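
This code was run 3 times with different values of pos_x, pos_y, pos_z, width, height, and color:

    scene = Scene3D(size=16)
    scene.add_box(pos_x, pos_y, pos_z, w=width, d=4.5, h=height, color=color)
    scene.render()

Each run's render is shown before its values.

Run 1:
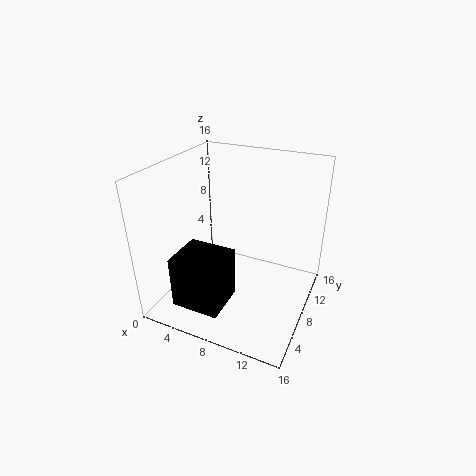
pos_x = 4; pos_y = 0.5; pos_z = 3; width = 5; height = 5.5; color = 'black'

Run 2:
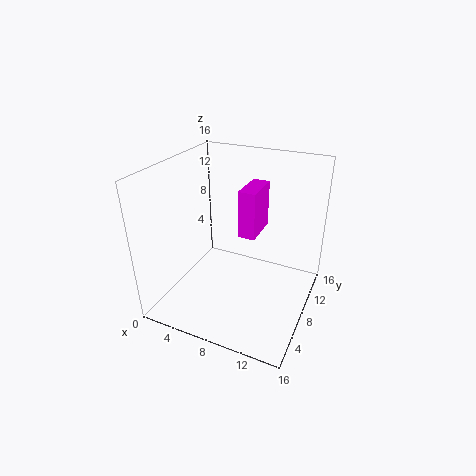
pos_x = 7.5; pos_y = 9; pos_z = 7.5; width = 2; height = 5.5; color = 'magenta'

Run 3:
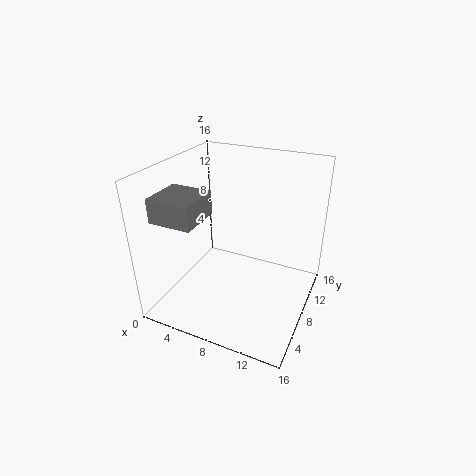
pos_x = 1.5; pos_y = 1.5; pos_z = 11.5; width = 4.5; height = 2.5; color = 'gray'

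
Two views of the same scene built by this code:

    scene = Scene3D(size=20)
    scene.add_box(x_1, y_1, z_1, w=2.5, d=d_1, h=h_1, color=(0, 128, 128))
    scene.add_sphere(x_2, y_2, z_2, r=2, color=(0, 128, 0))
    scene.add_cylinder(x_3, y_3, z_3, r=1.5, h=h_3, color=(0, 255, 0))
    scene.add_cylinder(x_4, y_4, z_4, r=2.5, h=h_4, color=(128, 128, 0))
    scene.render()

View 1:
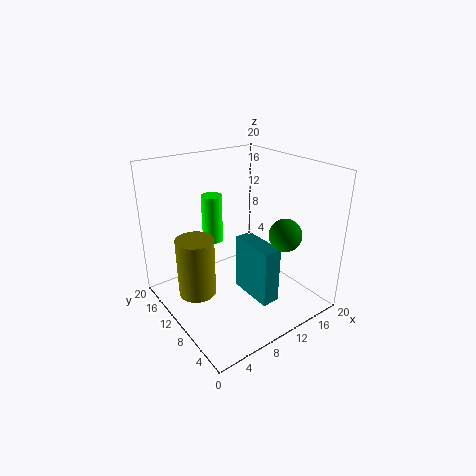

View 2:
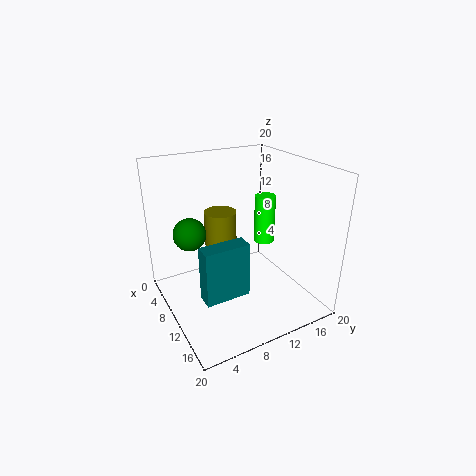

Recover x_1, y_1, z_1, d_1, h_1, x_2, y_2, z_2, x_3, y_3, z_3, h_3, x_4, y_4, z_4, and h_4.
x_1 = 10, y_1 = 4, z_1 = 2, d_1 = 6.5, h_1 = 8, x_2 = 11.5, y_2 = 2.5, z_2 = 13, x_3 = 9, y_3 = 15, z_3 = 8, h_3 = 7, x_4 = 3.5, y_4 = 10.5, z_4 = 3.5, h_4 = 8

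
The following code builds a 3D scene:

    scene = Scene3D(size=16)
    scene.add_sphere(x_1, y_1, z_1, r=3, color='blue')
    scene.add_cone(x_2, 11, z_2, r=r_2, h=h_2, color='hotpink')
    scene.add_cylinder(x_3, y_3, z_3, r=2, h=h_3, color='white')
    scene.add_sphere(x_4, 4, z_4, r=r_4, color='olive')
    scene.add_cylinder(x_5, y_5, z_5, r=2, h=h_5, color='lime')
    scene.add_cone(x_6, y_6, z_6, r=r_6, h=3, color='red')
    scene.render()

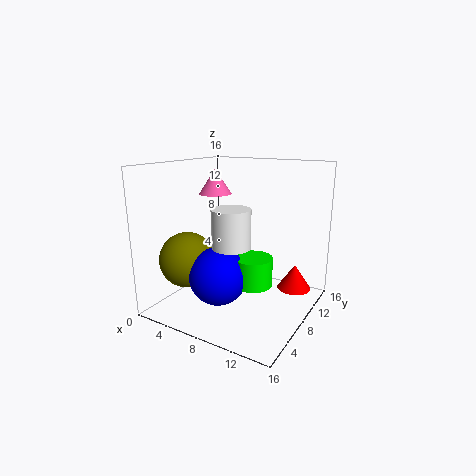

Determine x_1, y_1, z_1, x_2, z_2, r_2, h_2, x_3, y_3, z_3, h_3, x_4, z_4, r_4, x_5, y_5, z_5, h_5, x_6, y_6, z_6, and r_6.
x_1 = 8; y_1 = 4; z_1 = 5; x_2 = 3; z_2 = 12; r_2 = 2; h_2 = 3; x_3 = 9; y_3 = 5; z_3 = 8; h_3 = 4; x_4 = 4; z_4 = 6; r_4 = 3; x_5 = 11; y_5 = 6; z_5 = 4; h_5 = 3; x_6 = 13; y_6 = 13; z_6 = 1; r_6 = 2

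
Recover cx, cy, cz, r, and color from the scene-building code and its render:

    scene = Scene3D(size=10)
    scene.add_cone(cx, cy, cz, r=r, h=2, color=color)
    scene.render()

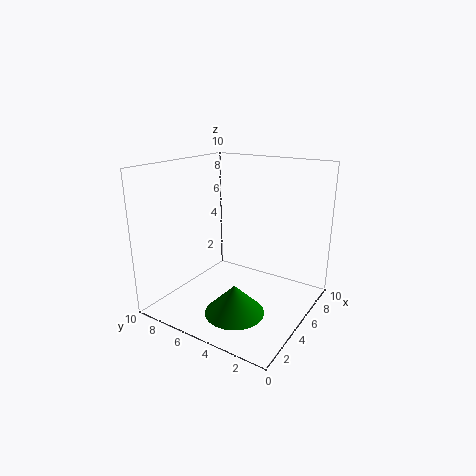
cx = 3
cy = 4
cz = 0.5
r = 2
color = 'green'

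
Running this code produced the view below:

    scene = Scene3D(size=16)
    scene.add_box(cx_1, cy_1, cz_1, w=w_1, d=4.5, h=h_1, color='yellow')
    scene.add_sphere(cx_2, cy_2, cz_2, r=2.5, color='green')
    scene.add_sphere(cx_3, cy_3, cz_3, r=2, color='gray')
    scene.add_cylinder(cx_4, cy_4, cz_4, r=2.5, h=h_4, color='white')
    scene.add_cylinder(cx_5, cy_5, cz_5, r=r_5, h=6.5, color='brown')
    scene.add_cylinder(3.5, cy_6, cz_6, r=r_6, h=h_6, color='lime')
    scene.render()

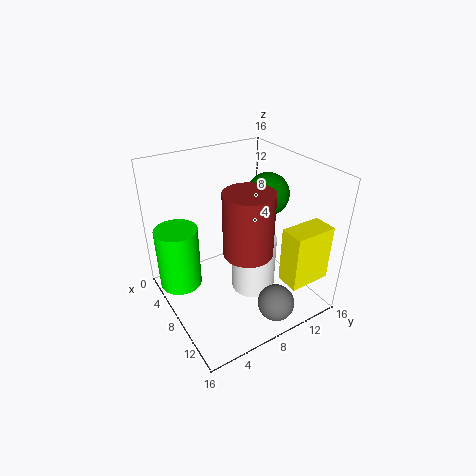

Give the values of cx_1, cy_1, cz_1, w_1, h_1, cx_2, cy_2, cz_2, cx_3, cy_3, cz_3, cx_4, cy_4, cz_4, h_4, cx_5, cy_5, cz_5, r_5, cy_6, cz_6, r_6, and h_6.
cx_1 = 13
cy_1 = 10
cz_1 = 5
w_1 = 2.5
h_1 = 6
cx_2 = 6.5
cy_2 = 13
cz_2 = 11.5
cx_3 = 13.5
cy_3 = 9.5
cz_3 = 2
cx_4 = 9
cy_4 = 9.5
cz_4 = 1.5
h_4 = 6.5
cx_5 = 11.5
cy_5 = 7
cz_5 = 8.5
r_5 = 2.5
cy_6 = 2.5
cz_6 = 1
r_6 = 2.5
h_6 = 7.5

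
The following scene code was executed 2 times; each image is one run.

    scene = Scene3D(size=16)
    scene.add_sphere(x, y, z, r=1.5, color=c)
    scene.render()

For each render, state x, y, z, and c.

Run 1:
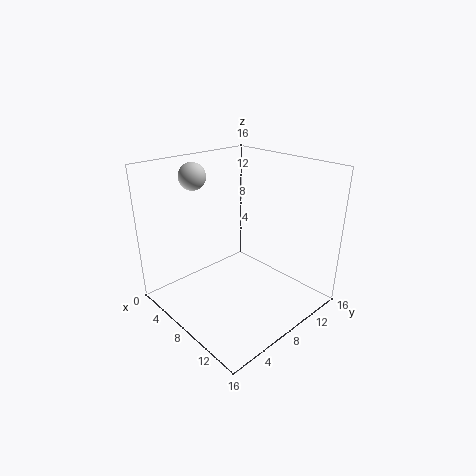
x = 3.5
y = 5.5
z = 14.5
c = 'lightgray'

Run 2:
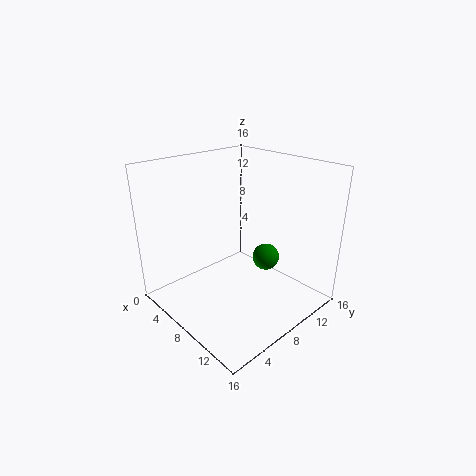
x = 10
y = 10.5
z = 5.5
c = 'green'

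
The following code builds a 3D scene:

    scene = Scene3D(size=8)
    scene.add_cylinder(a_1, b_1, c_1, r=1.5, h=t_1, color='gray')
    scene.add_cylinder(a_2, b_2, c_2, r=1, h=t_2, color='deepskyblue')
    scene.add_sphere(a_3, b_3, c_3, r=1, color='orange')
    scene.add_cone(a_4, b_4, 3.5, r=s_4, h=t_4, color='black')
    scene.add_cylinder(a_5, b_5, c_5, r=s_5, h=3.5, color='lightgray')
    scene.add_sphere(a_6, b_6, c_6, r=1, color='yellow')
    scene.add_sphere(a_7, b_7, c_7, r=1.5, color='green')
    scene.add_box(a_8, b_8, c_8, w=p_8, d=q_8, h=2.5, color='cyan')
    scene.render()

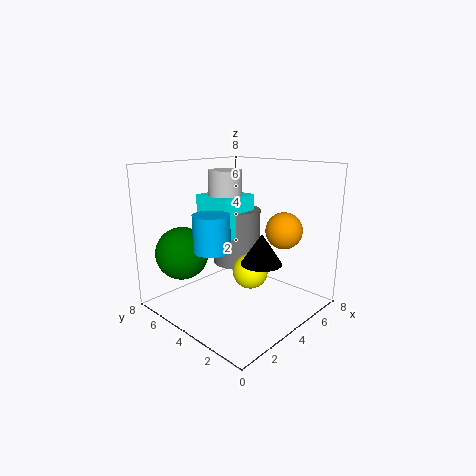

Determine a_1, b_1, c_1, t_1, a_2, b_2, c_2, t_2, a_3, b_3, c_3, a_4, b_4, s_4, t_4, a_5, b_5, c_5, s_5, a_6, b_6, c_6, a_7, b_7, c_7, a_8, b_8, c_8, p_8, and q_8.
a_1 = 6
b_1 = 6
c_1 = 1.5
t_1 = 3.5
a_2 = 2.5
b_2 = 4.5
c_2 = 3.5
t_2 = 2
a_3 = 5.5
b_3 = 2
c_3 = 4.5
a_4 = 3
b_4 = 1.5
s_4 = 1
t_4 = 1.5
a_5 = 5
b_5 = 6
c_5 = 4
s_5 = 1
a_6 = 4.5
b_6 = 3.5
c_6 = 2
a_7 = 2
b_7 = 6.5
c_7 = 3
a_8 = 4
b_8 = 5
c_8 = 3.5
p_8 = 2.5
q_8 = 2.5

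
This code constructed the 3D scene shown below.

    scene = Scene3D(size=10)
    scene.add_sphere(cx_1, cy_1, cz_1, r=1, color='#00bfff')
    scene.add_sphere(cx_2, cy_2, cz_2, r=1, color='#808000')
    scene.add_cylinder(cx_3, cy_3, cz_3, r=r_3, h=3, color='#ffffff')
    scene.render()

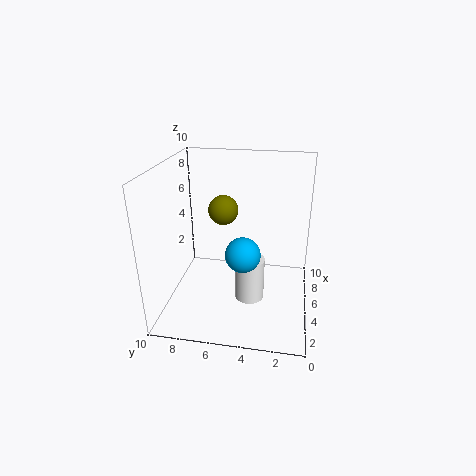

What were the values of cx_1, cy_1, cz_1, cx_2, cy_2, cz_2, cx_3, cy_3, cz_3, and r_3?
cx_1 = 1
cy_1 = 4
cz_1 = 6
cx_2 = 5
cy_2 = 6
cz_2 = 7
cx_3 = 4
cy_3 = 4
cz_3 = 1
r_3 = 1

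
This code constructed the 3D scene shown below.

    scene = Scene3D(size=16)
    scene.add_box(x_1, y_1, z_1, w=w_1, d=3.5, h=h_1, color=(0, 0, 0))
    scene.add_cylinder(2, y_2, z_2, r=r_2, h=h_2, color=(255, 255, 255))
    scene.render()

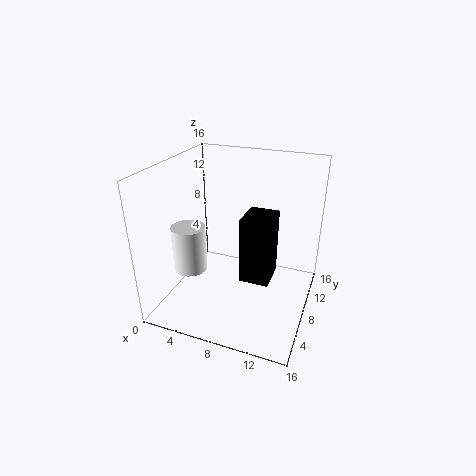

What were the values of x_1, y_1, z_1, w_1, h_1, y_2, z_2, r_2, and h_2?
x_1 = 9.5
y_1 = 4.5
z_1 = 5
w_1 = 3
h_1 = 7
y_2 = 7.5
z_2 = 3
r_2 = 2
h_2 = 5.5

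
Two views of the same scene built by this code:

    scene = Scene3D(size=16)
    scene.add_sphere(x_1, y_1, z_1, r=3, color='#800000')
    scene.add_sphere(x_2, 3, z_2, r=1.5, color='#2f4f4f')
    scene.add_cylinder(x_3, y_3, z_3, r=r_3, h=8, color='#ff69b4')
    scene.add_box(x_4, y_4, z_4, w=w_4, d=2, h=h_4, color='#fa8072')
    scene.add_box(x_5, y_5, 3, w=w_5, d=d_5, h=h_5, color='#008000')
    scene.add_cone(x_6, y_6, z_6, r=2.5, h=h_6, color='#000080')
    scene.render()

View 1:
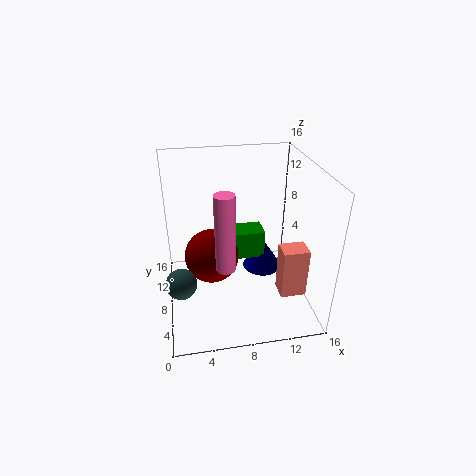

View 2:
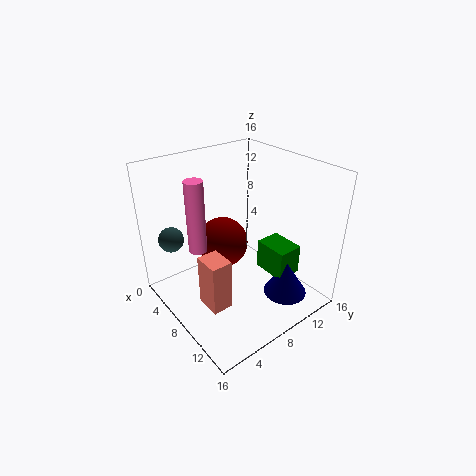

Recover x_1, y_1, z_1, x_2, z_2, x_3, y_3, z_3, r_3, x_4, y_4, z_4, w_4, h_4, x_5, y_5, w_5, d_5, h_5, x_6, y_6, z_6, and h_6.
x_1 = 5, y_1 = 8, z_1 = 6, x_2 = 1.5, z_2 = 6.5, x_3 = 6, y_3 = 4, z_3 = 7, r_3 = 1, x_4 = 11, y_4 = 1, z_4 = 5, w_4 = 2.5, h_4 = 5, x_5 = 8, y_5 = 11, w_5 = 4, d_5 = 3, h_5 = 3.5, x_6 = 12, y_6 = 12, z_6 = 1, h_6 = 4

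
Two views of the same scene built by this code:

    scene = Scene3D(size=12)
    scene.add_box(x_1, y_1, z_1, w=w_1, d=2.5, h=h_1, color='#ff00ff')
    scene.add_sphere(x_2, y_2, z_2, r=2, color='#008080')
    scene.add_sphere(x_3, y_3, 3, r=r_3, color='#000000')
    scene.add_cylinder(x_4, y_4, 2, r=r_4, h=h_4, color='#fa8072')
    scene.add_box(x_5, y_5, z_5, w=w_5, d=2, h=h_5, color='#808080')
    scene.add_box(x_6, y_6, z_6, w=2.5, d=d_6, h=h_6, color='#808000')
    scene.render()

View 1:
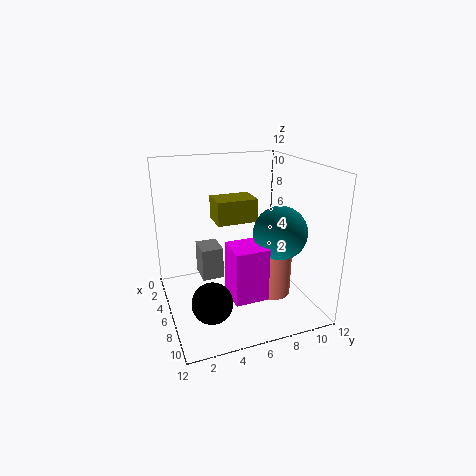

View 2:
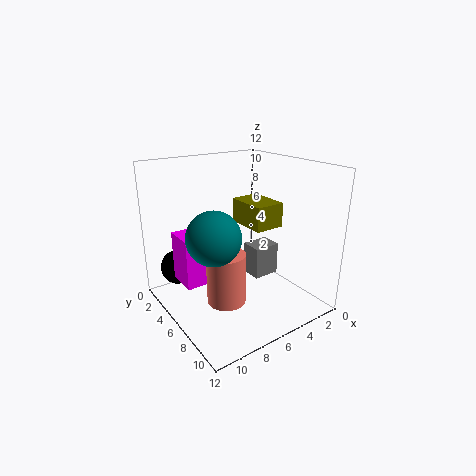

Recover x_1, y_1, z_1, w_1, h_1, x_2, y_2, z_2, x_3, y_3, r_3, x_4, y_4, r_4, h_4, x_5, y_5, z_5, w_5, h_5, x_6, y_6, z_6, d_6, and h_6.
x_1 = 8.5; y_1 = 4; z_1 = 3; w_1 = 2.5; h_1 = 4; x_2 = 9.5; y_2 = 8; z_2 = 7.5; x_3 = 10; y_3 = 2.5; r_3 = 1.5; x_4 = 8.5; y_4 = 8; r_4 = 1.5; h_4 = 4; x_5 = 1; y_5 = 3.5; z_5 = 1; w_5 = 2.5; h_5 = 3; x_6 = 3; y_6 = 4.5; z_6 = 7; d_6 = 3.5; h_6 = 2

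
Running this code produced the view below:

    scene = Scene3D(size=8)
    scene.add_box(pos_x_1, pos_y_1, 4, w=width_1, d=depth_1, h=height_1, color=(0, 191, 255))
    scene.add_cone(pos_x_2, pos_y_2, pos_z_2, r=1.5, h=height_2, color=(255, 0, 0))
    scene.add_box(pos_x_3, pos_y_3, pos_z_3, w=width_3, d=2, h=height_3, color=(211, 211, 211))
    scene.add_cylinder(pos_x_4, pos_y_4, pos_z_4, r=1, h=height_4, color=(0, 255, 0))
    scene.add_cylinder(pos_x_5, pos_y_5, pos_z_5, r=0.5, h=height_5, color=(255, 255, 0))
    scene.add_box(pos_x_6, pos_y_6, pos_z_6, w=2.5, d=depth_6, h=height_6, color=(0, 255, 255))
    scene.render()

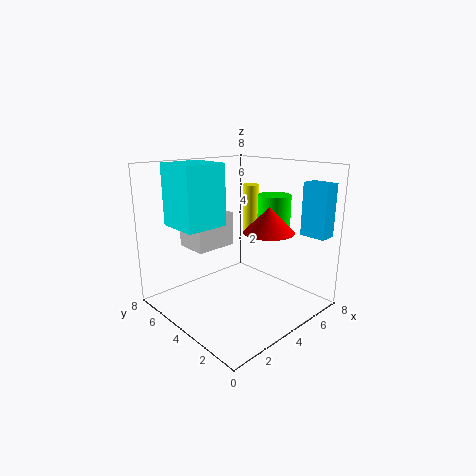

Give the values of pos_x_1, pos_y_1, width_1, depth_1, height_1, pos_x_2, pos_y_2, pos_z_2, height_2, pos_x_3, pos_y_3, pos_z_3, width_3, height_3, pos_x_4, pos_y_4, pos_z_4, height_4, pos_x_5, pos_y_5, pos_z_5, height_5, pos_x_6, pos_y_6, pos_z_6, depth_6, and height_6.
pos_x_1 = 7
pos_y_1 = 0.5
width_1 = 1
depth_1 = 1.5
height_1 = 3
pos_x_2 = 6
pos_y_2 = 3.5
pos_z_2 = 4
height_2 = 1.5
pos_x_3 = 2.5
pos_y_3 = 5.5
pos_z_3 = 3
width_3 = 2.5
height_3 = 2
pos_x_4 = 7
pos_y_4 = 4
pos_z_4 = 4
height_4 = 2
pos_x_5 = 6.5
pos_y_5 = 5.5
pos_z_5 = 3.5
height_5 = 3
pos_x_6 = 1.5
pos_y_6 = 5
pos_z_6 = 4.5
depth_6 = 2.5
height_6 = 3.5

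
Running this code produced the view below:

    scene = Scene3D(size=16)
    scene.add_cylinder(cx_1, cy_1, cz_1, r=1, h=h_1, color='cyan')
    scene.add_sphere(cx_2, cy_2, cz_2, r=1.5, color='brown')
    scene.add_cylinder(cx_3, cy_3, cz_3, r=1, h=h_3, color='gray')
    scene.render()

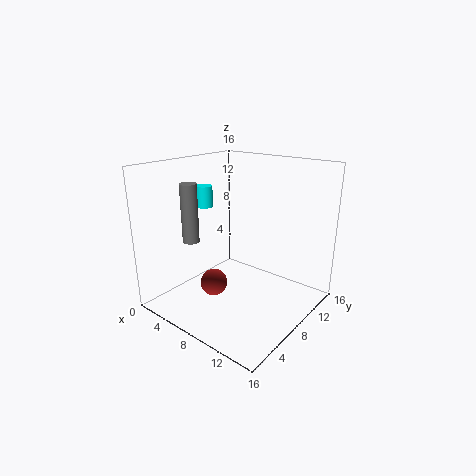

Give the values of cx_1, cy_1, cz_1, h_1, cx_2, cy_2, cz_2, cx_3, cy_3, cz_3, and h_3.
cx_1 = 2.5, cy_1 = 8.5, cz_1 = 10.5, h_1 = 2.5, cx_2 = 6.5, cy_2 = 5.5, cz_2 = 3, cx_3 = 2, cy_3 = 6.5, cz_3 = 6.5, h_3 = 7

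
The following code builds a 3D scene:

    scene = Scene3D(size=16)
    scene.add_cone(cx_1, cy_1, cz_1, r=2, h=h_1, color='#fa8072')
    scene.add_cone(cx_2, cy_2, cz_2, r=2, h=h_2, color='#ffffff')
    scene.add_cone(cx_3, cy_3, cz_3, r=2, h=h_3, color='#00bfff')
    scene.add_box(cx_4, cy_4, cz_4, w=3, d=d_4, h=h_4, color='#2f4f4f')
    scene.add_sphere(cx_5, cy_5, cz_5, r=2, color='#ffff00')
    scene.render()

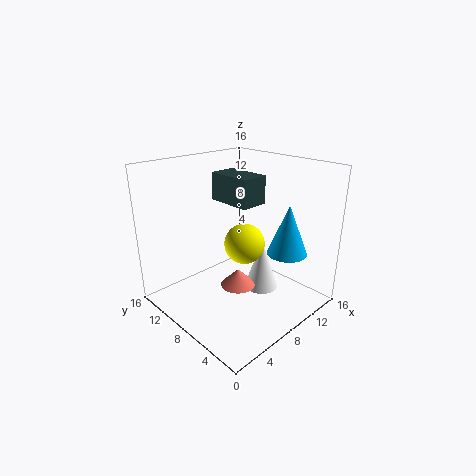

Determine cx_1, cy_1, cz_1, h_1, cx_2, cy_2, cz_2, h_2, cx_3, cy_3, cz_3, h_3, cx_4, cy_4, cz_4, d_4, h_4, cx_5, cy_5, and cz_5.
cx_1 = 8
cy_1 = 8
cz_1 = 2
h_1 = 2
cx_2 = 11
cy_2 = 7
cz_2 = 1
h_2 = 6
cx_3 = 9
cy_3 = 2
cz_3 = 8
h_3 = 5
cx_4 = 7
cy_4 = 6
cz_4 = 12
d_4 = 5
h_4 = 3
cx_5 = 6
cy_5 = 5
cz_5 = 9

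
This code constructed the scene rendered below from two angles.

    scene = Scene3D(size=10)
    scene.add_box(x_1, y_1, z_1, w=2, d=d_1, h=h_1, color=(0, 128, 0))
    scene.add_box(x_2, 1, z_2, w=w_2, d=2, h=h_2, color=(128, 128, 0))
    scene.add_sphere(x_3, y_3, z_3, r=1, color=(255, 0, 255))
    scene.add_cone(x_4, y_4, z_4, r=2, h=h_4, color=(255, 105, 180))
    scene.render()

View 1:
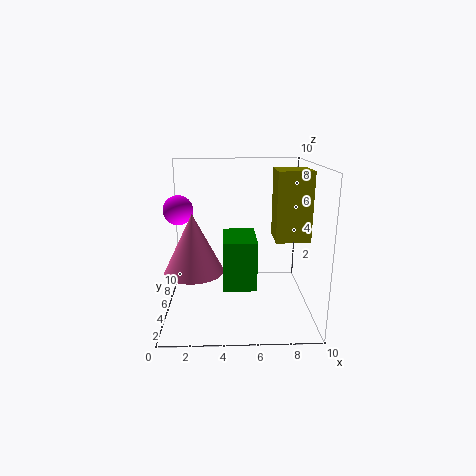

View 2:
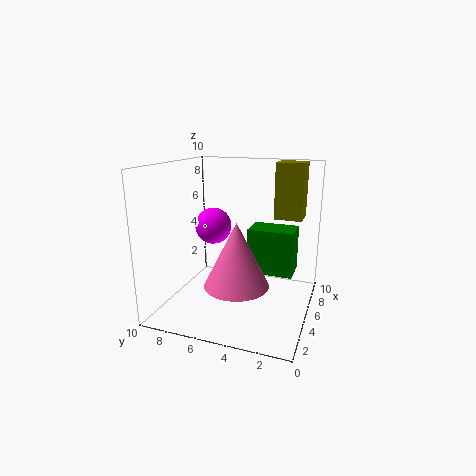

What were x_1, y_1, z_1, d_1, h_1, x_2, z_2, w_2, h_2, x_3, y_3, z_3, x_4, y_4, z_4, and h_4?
x_1 = 4; y_1 = 1; z_1 = 3; d_1 = 3; h_1 = 3; x_2 = 7; z_2 = 6; w_2 = 2; h_2 = 4; x_3 = 1; y_3 = 5; z_3 = 7; x_4 = 2; y_4 = 4; z_4 = 3; h_4 = 4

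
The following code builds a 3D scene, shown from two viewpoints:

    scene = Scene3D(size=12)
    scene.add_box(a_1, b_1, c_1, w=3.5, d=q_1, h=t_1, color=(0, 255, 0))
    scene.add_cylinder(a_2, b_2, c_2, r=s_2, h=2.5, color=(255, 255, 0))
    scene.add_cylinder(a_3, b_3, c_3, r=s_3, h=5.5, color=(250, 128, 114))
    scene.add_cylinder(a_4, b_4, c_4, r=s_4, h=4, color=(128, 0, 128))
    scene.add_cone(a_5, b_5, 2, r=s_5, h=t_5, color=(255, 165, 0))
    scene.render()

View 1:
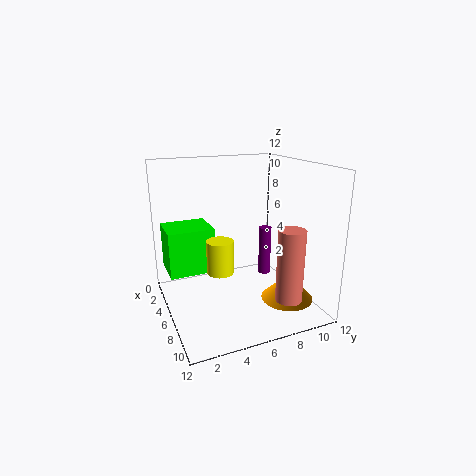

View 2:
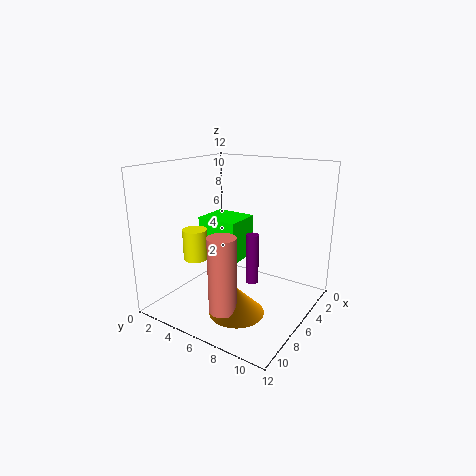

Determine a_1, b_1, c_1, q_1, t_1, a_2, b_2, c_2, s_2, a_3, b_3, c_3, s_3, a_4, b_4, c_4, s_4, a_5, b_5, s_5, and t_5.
a_1 = 1
b_1 = 0.5
c_1 = 2.5
q_1 = 4
t_1 = 4
a_2 = 8.5
b_2 = 3.5
c_2 = 4.5
s_2 = 1
a_3 = 11
b_3 = 8
c_3 = 2.5
s_3 = 1
a_4 = 7
b_4 = 8
c_4 = 3
s_4 = 0.5
a_5 = 10
b_5 = 8.5
s_5 = 2
t_5 = 2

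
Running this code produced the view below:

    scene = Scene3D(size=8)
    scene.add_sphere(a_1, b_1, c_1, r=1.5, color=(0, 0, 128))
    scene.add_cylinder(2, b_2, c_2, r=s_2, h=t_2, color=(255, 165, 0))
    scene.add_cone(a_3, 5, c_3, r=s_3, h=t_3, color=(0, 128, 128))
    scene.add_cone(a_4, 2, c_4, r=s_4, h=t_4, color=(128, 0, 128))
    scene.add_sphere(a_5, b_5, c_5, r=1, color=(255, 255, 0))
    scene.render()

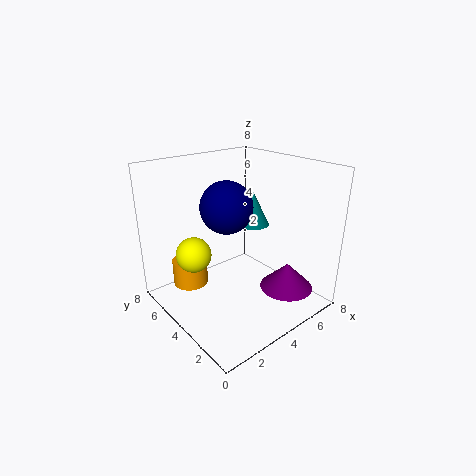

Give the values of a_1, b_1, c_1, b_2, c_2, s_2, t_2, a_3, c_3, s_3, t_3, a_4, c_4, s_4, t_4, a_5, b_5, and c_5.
a_1 = 4, b_1 = 5, c_1 = 5.5, b_2 = 6, c_2 = 1, s_2 = 1, t_2 = 1.5, a_3 = 6, c_3 = 4, s_3 = 1, t_3 = 2, a_4 = 6, c_4 = 1, s_4 = 1.5, t_4 = 1.5, a_5 = 2, b_5 = 5.5, c_5 = 3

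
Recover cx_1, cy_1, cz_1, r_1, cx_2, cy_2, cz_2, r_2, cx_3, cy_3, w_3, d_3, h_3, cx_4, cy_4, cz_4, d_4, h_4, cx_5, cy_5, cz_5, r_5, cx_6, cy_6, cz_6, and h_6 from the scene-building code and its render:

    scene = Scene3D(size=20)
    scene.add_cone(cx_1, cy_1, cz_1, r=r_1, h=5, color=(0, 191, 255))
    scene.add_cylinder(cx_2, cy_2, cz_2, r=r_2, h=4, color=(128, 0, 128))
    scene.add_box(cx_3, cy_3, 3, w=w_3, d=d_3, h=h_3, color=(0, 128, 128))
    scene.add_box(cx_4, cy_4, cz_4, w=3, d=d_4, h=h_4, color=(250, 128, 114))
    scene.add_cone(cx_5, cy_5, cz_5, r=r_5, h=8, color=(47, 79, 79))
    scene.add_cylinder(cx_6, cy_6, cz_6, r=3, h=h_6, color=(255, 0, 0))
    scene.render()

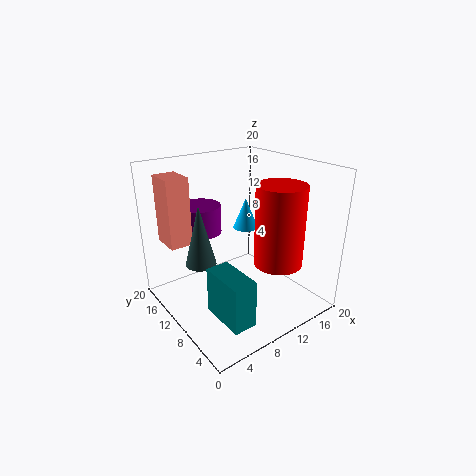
cx_1 = 16, cy_1 = 16, cz_1 = 8, r_1 = 2, cx_2 = 7, cy_2 = 15, cz_2 = 10, r_2 = 3, cx_3 = 3, cy_3 = 1, w_3 = 3, d_3 = 6, h_3 = 6, cx_4 = 1, cy_4 = 12, cz_4 = 10, d_4 = 4, h_4 = 9, cx_5 = 4, cy_5 = 10, cz_5 = 8, r_5 = 2, cx_6 = 11, cy_6 = 3, cz_6 = 9, h_6 = 10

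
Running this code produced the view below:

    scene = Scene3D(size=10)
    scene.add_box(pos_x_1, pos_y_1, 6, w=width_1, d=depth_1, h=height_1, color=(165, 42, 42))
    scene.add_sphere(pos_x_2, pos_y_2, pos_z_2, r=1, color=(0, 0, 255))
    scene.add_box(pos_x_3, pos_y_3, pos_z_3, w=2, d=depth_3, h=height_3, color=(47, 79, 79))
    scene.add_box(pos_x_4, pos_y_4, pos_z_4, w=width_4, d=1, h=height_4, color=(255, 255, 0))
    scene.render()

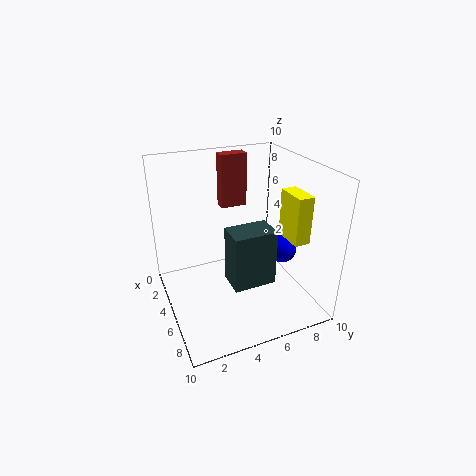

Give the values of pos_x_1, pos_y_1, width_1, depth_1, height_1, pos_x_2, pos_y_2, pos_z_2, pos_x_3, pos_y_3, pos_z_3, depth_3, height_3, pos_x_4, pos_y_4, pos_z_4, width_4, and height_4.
pos_x_1 = 1
pos_y_1 = 5
width_1 = 1
depth_1 = 2
height_1 = 4
pos_x_2 = 6
pos_y_2 = 8
pos_z_2 = 4
pos_x_3 = 5
pos_y_3 = 4
pos_z_3 = 2
depth_3 = 3
height_3 = 4
pos_x_4 = 7
pos_y_4 = 7
pos_z_4 = 6
width_4 = 2
height_4 = 3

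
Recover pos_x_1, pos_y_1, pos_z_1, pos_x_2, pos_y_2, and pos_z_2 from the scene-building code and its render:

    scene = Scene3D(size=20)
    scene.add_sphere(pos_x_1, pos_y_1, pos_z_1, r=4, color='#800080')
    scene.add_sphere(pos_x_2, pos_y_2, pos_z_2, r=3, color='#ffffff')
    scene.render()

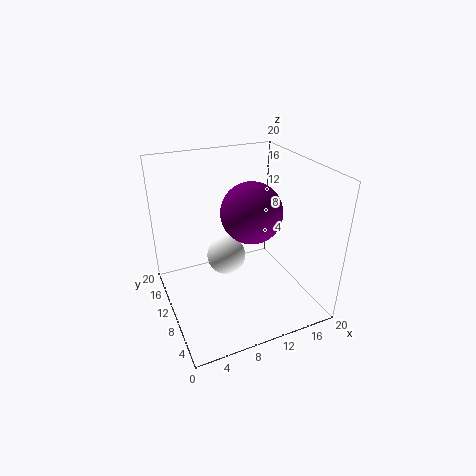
pos_x_1 = 11
pos_y_1 = 8
pos_z_1 = 14.5
pos_x_2 = 10
pos_y_2 = 14.5
pos_z_2 = 4.5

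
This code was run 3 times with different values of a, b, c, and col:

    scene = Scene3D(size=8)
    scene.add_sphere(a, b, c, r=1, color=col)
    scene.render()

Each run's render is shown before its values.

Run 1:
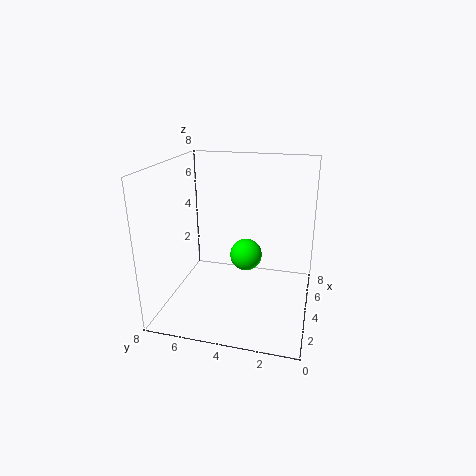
a = 6, b = 4, c = 2, col = 'lime'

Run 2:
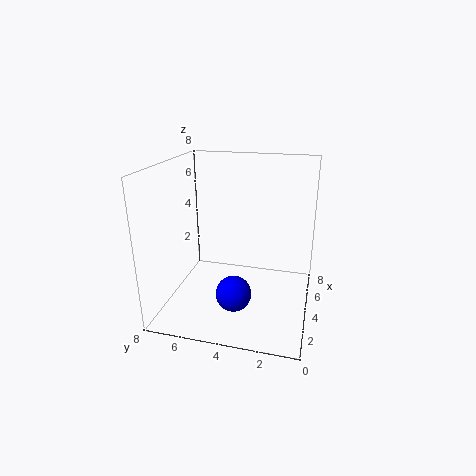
a = 3, b = 4, c = 1, col = 'blue'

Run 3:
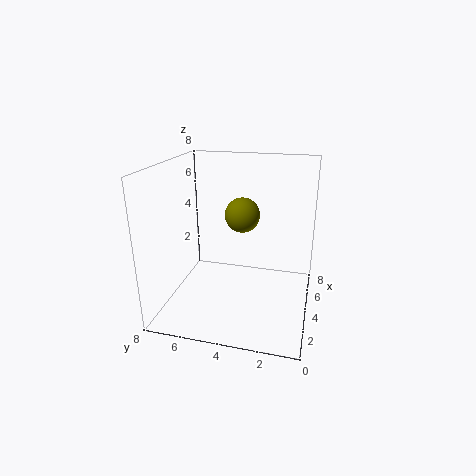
a = 5, b = 4, c = 5, col = 'olive'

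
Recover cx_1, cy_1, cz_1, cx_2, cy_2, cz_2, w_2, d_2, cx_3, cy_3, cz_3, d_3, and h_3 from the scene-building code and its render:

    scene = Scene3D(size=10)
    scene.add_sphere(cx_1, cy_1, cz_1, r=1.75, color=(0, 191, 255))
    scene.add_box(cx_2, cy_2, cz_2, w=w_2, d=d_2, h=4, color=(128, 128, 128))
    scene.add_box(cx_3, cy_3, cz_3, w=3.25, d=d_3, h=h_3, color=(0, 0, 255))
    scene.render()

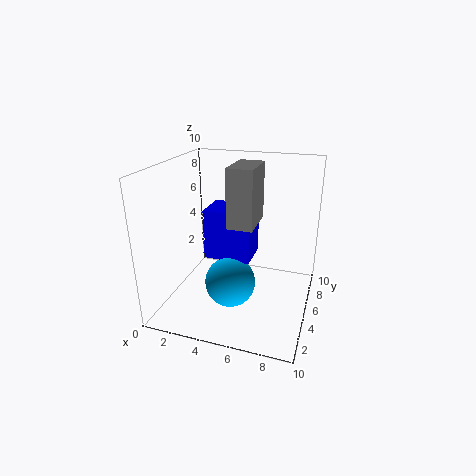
cx_1 = 4.75, cy_1 = 4, cz_1 = 2, cx_2 = 4.5, cy_2 = 4, cz_2 = 6, w_2 = 1.75, d_2 = 3, cx_3 = 2.75, cy_3 = 4.25, cz_3 = 3.5, d_3 = 2.5, h_3 = 3.5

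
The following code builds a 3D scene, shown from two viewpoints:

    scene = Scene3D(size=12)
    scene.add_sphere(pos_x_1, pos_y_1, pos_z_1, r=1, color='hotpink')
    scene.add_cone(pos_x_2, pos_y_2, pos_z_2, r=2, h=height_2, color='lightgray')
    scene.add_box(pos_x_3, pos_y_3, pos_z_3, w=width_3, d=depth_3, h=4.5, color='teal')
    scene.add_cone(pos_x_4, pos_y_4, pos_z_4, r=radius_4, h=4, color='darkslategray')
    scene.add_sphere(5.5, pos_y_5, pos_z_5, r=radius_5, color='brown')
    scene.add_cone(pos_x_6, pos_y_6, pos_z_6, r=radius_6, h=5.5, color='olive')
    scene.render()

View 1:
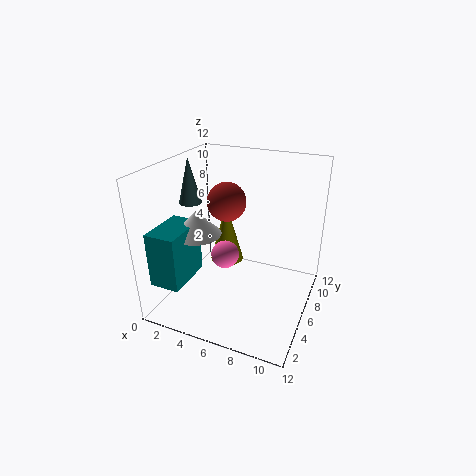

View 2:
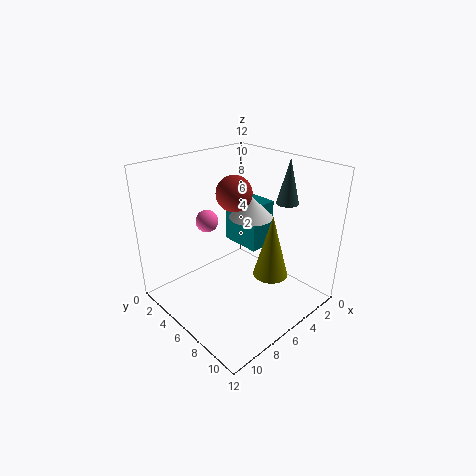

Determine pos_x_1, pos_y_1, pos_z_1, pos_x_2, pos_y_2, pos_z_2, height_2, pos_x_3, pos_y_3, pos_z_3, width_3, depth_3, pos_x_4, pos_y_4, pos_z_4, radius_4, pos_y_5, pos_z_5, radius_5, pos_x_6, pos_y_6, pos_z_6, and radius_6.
pos_x_1 = 6.5, pos_y_1 = 2.5, pos_z_1 = 6.5, pos_x_2 = 3, pos_y_2 = 4.5, pos_z_2 = 6.5, height_2 = 2, pos_x_3 = 0.5, pos_y_3 = 1, pos_z_3 = 3, width_3 = 2.5, depth_3 = 4, pos_x_4 = 1, pos_y_4 = 7, pos_z_4 = 8, radius_4 = 1, pos_y_5 = 5, pos_z_5 = 9.5, radius_5 = 1.5, pos_x_6 = 4, pos_y_6 = 8, pos_z_6 = 2.5, radius_6 = 1.5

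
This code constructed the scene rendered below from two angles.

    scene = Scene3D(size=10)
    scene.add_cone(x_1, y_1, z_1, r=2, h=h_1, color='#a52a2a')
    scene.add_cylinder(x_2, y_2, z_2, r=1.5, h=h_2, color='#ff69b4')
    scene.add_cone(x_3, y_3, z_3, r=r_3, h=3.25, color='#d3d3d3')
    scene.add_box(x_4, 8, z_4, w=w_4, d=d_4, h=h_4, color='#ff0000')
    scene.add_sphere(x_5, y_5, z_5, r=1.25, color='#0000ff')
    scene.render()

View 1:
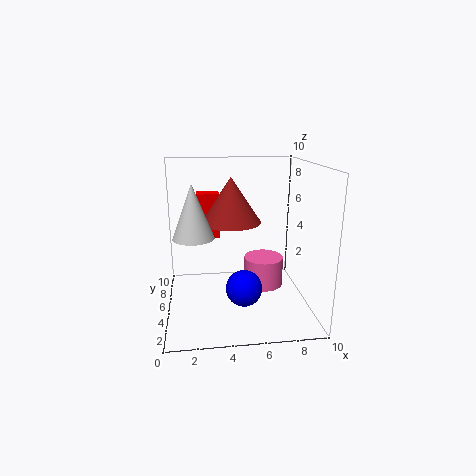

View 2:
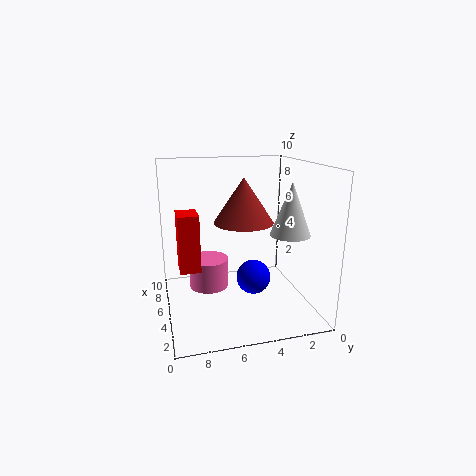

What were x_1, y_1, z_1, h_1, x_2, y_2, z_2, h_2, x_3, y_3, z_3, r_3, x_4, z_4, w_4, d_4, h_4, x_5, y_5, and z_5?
x_1 = 4.5; y_1 = 4.75; z_1 = 6.25; h_1 = 3; x_2 = 7.25; y_2 = 6.75; z_2 = 0.5; h_2 = 2.25; x_3 = 2; y_3 = 2.5; z_3 = 6; r_3 = 1.25; x_4 = 2.25; z_4 = 4; w_4 = 1.75; d_4 = 1.25; h_4 = 3.5; x_5 = 5.25; y_5 = 3.75; z_5 = 1.75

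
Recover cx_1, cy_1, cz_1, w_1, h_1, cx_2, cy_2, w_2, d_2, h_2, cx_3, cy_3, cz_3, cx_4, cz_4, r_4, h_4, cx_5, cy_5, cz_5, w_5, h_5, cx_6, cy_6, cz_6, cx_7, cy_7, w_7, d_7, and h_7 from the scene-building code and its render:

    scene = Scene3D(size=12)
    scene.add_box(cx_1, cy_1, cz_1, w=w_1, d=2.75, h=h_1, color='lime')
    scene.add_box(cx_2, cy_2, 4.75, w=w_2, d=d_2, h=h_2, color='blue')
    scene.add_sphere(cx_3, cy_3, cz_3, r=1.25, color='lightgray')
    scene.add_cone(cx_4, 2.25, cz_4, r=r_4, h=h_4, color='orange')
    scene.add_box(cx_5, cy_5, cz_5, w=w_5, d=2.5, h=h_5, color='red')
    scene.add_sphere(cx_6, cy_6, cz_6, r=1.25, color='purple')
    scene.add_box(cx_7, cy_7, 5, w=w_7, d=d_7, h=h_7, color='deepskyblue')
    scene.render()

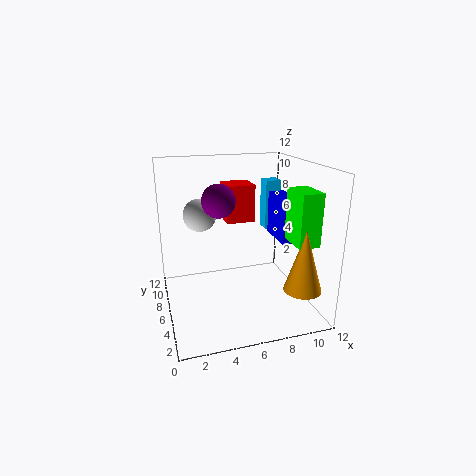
cx_1 = 9.75; cy_1 = 2.25; cz_1 = 6; w_1 = 1.75; h_1 = 4.25; cx_2 = 10.25; cy_2 = 6.25; w_2 = 1.5; d_2 = 3.75; h_2 = 4; cx_3 = 2.75; cy_3 = 5.25; cz_3 = 8.5; cx_4 = 10.25; cz_4 = 2.5; r_4 = 1.5; h_4 = 5; cx_5 = 5.5; cy_5 = 7.5; cz_5 = 6.75; w_5 = 2.5; h_5 = 3.25; cx_6 = 4; cy_6 = 4.25; cz_6 = 9.75; cx_7 = 10; cy_7 = 10; w_7 = 1.5; d_7 = 1.5; h_7 = 4.75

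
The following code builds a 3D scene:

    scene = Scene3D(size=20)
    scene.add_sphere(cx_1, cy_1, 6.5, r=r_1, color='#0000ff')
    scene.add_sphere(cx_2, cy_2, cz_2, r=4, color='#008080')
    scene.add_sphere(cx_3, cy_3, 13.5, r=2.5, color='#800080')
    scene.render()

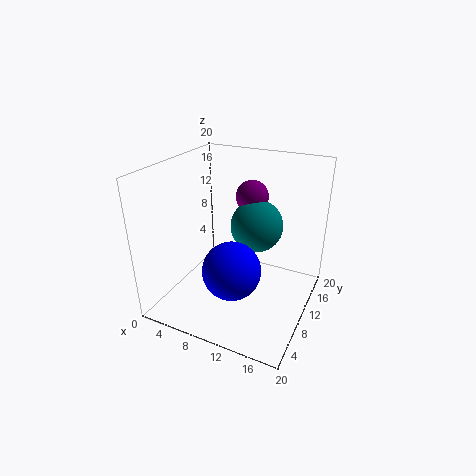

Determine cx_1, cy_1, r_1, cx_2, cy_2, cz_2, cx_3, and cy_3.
cx_1 = 10.5
cy_1 = 7
r_1 = 4
cx_2 = 10.5
cy_2 = 15.5
cz_2 = 9.5
cx_3 = 9
cy_3 = 17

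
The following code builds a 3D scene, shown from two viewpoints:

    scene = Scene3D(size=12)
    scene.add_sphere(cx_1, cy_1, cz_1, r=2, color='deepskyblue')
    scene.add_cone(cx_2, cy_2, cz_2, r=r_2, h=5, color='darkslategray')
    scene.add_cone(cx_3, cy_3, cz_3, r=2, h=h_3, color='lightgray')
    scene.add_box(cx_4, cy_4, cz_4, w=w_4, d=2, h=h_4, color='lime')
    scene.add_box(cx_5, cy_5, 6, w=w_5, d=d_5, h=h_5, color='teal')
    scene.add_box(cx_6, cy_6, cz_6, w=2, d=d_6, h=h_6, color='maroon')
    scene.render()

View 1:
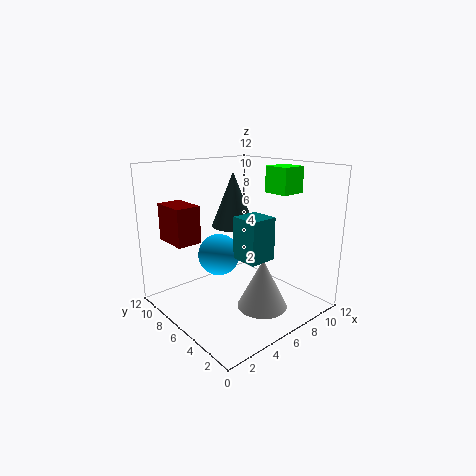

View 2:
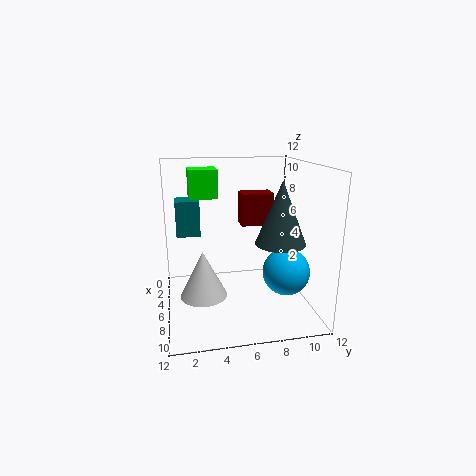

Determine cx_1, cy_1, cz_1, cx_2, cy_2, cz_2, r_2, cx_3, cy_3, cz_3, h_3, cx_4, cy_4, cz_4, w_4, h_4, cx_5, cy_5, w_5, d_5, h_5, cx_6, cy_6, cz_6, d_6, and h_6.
cx_1 = 7, cy_1 = 10, cz_1 = 3, cx_2 = 8, cy_2 = 9, cz_2 = 6, r_2 = 2, cx_3 = 6, cy_3 = 3, cz_3 = 1, h_3 = 4, cx_4 = 7, cy_4 = 2, cz_4 = 10, w_4 = 2, h_4 = 2, cx_5 = 3, cy_5 = 1, w_5 = 2, d_5 = 2, h_5 = 3, cx_6 = 1, cy_6 = 7, cz_6 = 6, d_6 = 3, h_6 = 3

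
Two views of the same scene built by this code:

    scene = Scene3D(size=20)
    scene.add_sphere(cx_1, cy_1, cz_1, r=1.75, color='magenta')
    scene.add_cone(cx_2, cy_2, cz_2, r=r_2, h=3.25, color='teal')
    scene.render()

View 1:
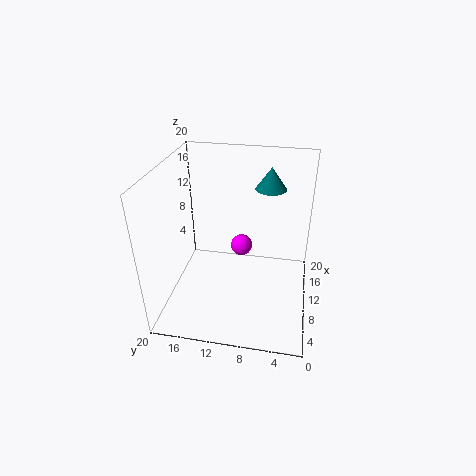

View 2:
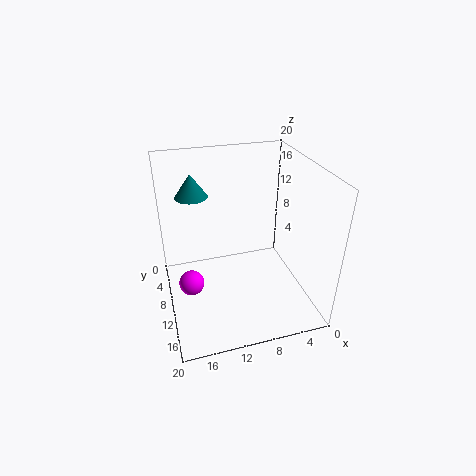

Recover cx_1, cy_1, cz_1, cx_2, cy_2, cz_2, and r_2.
cx_1 = 17; cy_1 = 10.75; cz_1 = 4.25; cx_2 = 15.5; cy_2 = 6.25; cz_2 = 15.25; r_2 = 2.25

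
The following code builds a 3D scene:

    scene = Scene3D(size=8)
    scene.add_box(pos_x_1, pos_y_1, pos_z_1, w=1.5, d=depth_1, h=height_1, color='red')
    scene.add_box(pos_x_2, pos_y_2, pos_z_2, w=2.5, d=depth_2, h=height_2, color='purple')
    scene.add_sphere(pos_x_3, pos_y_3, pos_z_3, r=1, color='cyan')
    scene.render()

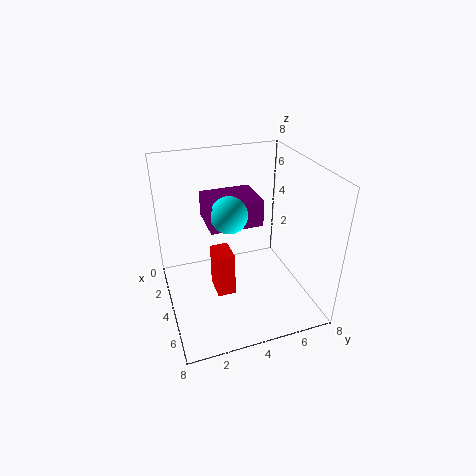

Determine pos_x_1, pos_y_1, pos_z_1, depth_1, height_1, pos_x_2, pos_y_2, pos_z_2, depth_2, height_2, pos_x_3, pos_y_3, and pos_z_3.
pos_x_1 = 3.5
pos_y_1 = 2.5
pos_z_1 = 1
depth_1 = 1
height_1 = 2.5
pos_x_2 = 1.5
pos_y_2 = 2.5
pos_z_2 = 4.5
depth_2 = 3
height_2 = 1.5
pos_x_3 = 4
pos_y_3 = 3.5
pos_z_3 = 5.5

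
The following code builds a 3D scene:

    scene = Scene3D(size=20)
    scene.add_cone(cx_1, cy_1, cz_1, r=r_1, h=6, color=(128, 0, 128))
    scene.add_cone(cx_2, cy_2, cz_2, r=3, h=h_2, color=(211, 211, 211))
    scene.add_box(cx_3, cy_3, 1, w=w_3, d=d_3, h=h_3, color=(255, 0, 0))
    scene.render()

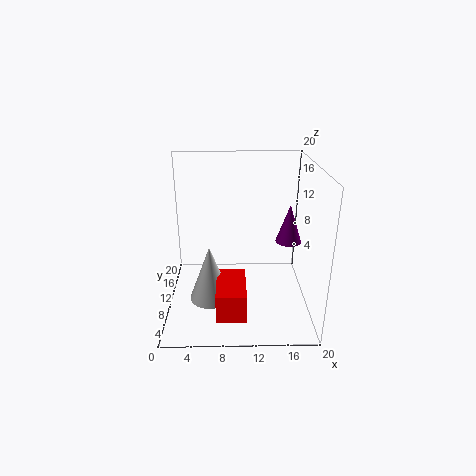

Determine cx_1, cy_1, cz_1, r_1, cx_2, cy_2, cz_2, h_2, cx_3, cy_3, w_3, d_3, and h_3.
cx_1 = 18, cy_1 = 15, cz_1 = 7, r_1 = 2, cx_2 = 6, cy_2 = 9, cz_2 = 1, h_2 = 8, cx_3 = 7, cy_3 = 3, w_3 = 4, d_3 = 7, h_3 = 4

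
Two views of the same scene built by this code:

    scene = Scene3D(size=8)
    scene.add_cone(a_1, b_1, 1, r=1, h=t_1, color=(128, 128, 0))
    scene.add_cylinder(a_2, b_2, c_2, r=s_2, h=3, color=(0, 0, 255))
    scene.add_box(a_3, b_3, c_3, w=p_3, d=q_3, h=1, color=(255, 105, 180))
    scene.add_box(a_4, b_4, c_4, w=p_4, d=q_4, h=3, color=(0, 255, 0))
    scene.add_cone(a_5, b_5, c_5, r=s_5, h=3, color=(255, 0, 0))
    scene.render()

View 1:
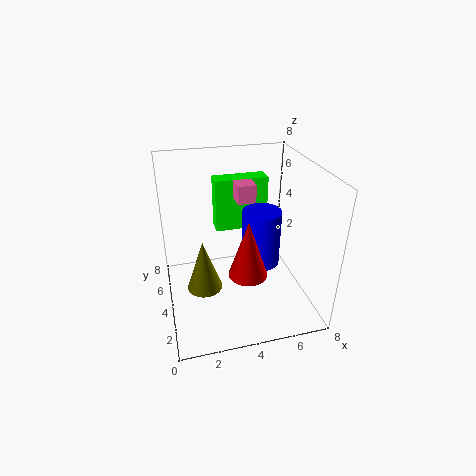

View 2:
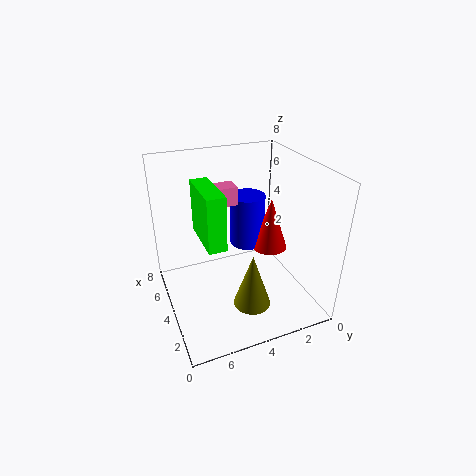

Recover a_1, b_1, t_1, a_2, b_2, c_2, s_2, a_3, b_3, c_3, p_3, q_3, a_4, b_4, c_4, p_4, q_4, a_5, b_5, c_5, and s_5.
a_1 = 2; b_1 = 4; t_1 = 3; a_2 = 5; b_2 = 3; c_2 = 3; s_2 = 1; a_3 = 4; b_3 = 4; c_3 = 6; p_3 = 1; q_3 = 1; a_4 = 3; b_4 = 5; c_4 = 4; p_4 = 3; q_4 = 1; a_5 = 4; b_5 = 2; c_5 = 3; s_5 = 1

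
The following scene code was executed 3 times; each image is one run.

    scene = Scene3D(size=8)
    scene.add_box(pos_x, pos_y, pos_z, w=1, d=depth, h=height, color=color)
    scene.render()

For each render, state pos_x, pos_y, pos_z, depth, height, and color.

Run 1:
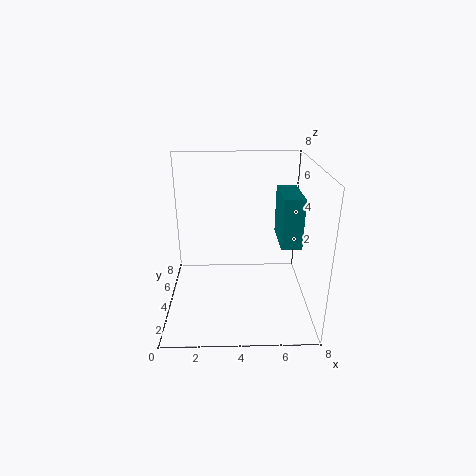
pos_x = 6; pos_y = 1.5; pos_z = 4.5; depth = 2.5; height = 2.5; color = 'teal'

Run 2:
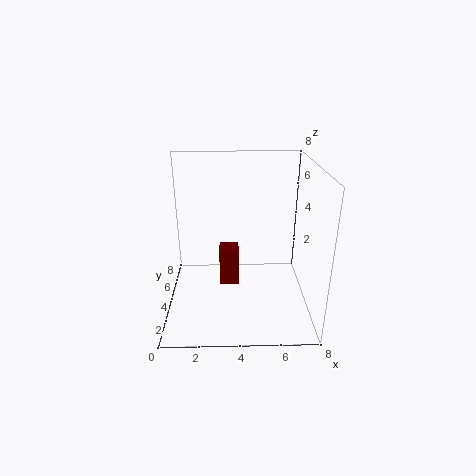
pos_x = 3; pos_y = 2.5; pos_z = 2; depth = 1; height = 2; color = 'maroon'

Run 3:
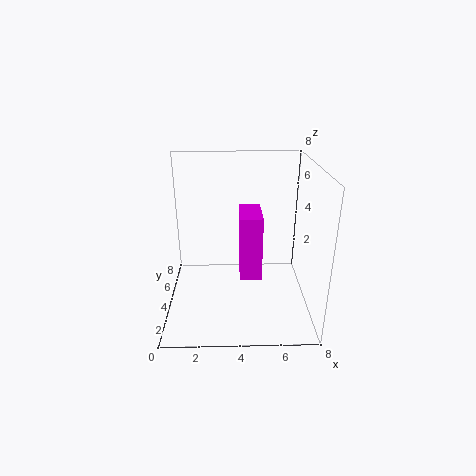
pos_x = 4; pos_y = 0.5; pos_z = 3.5; depth = 2; height = 3; color = 'magenta'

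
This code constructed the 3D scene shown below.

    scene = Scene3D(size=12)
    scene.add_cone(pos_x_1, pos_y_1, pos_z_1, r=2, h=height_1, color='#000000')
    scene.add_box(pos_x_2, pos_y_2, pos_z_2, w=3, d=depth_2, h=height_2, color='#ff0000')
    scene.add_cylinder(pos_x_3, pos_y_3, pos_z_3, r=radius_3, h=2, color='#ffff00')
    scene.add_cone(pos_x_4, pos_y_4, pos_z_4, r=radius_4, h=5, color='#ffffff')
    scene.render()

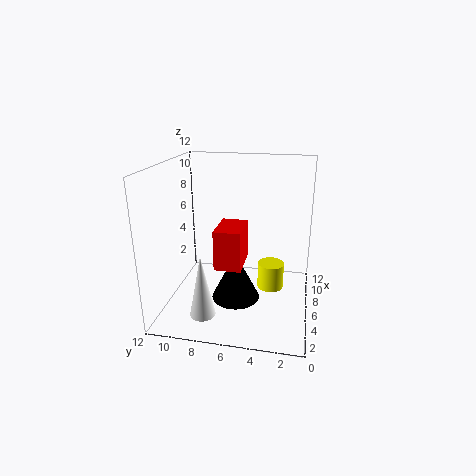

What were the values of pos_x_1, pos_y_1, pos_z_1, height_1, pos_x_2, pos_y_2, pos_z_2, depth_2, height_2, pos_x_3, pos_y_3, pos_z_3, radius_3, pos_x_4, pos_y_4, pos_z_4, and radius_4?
pos_x_1 = 5
pos_y_1 = 6
pos_z_1 = 1
height_1 = 4
pos_x_2 = 2
pos_y_2 = 5
pos_z_2 = 5
depth_2 = 2
height_2 = 3
pos_x_3 = 4
pos_y_3 = 3
pos_z_3 = 3
radius_3 = 1
pos_x_4 = 2
pos_y_4 = 8
pos_z_4 = 1
radius_4 = 1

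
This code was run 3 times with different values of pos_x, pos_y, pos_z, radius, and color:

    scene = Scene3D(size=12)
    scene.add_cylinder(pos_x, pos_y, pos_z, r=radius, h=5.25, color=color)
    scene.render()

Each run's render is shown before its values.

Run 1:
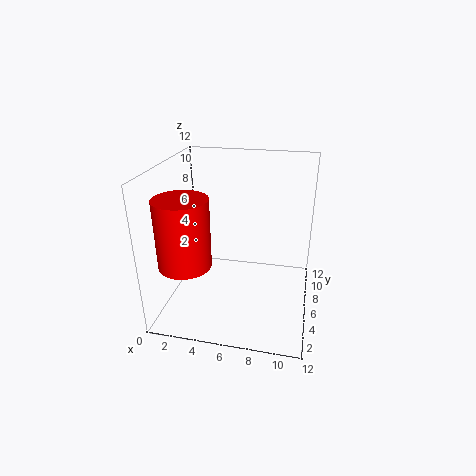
pos_x = 2.75; pos_y = 2.25; pos_z = 5.25; radius = 2; color = 'red'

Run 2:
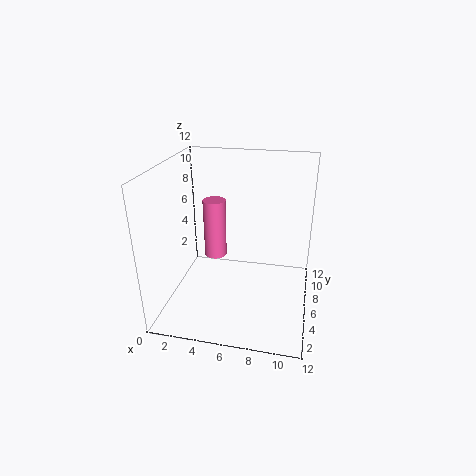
pos_x = 3.5; pos_y = 7.75; pos_z = 3.25; radius = 1; color = 'hotpink'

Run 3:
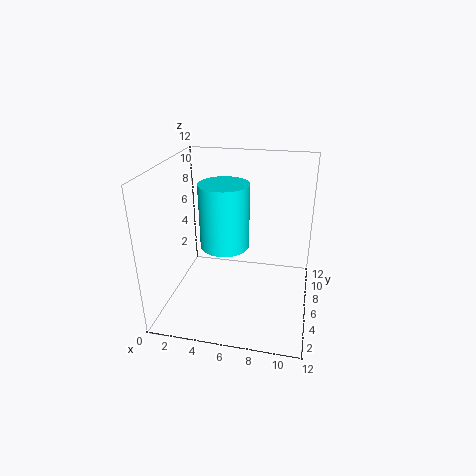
pos_x = 5; pos_y = 5.5; pos_z = 5.5; radius = 2; color = 'cyan'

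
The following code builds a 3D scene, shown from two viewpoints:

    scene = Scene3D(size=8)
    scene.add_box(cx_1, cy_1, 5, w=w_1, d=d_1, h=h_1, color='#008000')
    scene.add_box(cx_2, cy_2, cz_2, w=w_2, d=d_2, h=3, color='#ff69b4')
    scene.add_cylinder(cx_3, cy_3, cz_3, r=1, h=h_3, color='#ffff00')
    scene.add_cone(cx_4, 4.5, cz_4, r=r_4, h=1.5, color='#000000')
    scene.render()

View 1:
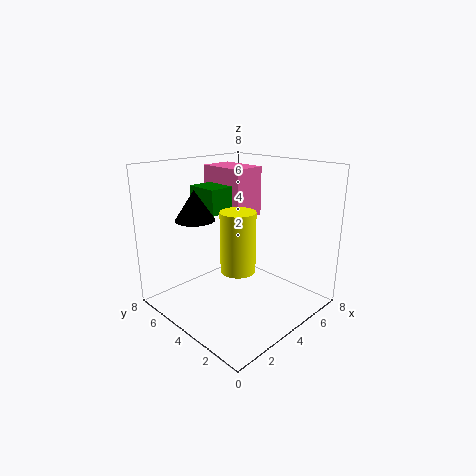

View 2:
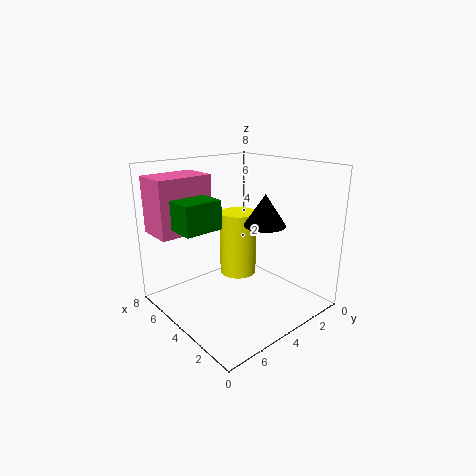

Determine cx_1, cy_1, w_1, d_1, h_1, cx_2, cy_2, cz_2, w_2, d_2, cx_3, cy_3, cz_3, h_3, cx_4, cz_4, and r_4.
cx_1 = 3.5; cy_1 = 5.5; w_1 = 2.5; d_1 = 2; h_1 = 1.5; cx_2 = 5; cy_2 = 5; cz_2 = 4.5; w_2 = 2; d_2 = 3; cx_3 = 4; cy_3 = 4; cz_3 = 2; h_3 = 3.5; cx_4 = 1.5; cz_4 = 5.5; r_4 = 1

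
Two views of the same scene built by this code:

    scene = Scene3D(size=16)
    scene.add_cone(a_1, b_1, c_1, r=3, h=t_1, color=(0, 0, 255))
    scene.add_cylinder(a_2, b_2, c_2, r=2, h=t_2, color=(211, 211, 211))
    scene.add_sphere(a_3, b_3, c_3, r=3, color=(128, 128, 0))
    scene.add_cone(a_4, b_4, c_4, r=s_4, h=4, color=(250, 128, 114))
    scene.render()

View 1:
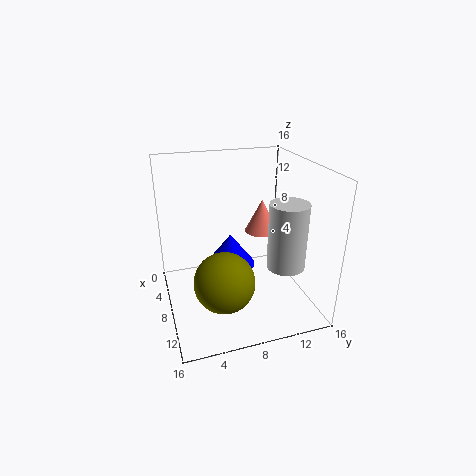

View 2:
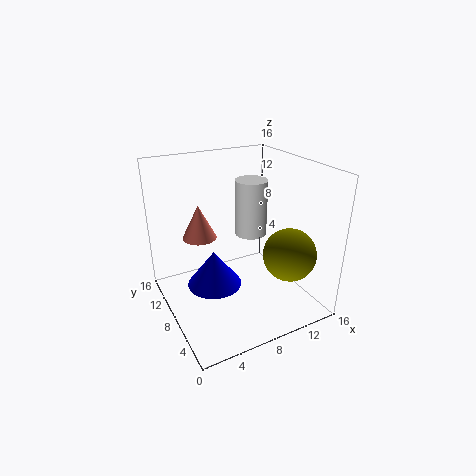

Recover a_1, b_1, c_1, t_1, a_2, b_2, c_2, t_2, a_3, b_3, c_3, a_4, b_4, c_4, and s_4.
a_1 = 5
b_1 = 8
c_1 = 3
t_1 = 4
a_2 = 12
b_2 = 12
c_2 = 6
t_2 = 7
a_3 = 13
b_3 = 5
c_3 = 6
a_4 = 5
b_4 = 12
c_4 = 7
s_4 = 2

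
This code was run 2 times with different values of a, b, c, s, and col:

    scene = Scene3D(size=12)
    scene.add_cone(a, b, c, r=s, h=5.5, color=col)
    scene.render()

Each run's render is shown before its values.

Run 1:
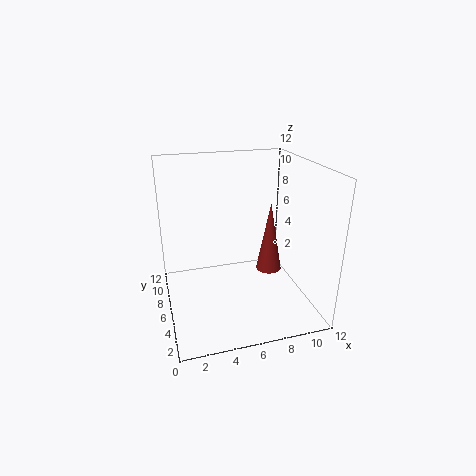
a = 8, b = 4, c = 4, s = 1, col = 'brown'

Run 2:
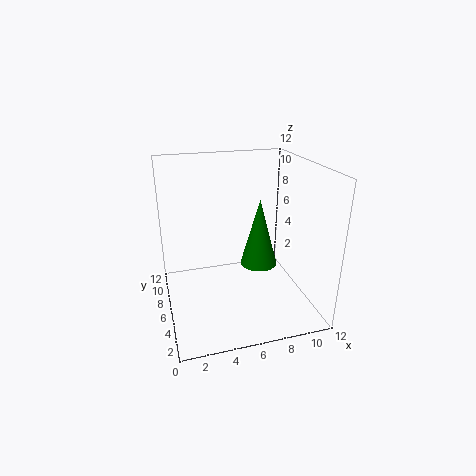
a = 7.5, b = 5, c = 4, s = 1.5, col = 'green'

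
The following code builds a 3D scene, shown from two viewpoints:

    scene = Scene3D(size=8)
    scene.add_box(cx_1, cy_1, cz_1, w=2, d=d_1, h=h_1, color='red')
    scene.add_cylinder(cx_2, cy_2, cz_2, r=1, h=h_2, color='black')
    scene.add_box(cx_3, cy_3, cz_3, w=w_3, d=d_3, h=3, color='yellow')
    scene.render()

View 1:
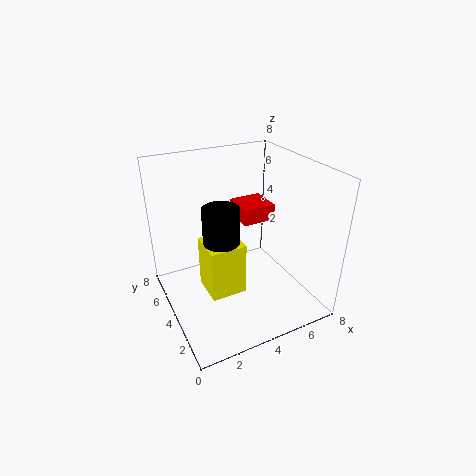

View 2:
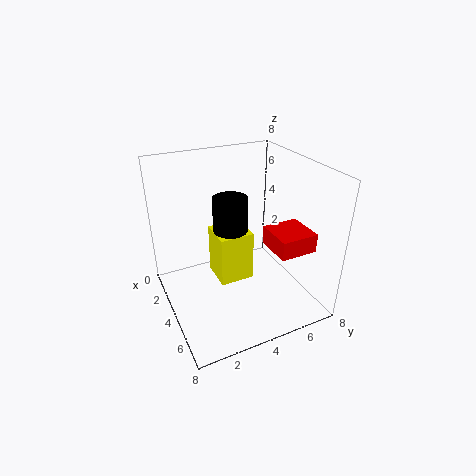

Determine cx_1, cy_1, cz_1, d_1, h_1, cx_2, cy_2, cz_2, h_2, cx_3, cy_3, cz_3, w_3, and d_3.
cx_1 = 5, cy_1 = 5, cz_1 = 4, d_1 = 2, h_1 = 1, cx_2 = 3, cy_2 = 4, cz_2 = 2, h_2 = 4, cx_3 = 2, cy_3 = 3, cz_3 = 1, w_3 = 2, d_3 = 2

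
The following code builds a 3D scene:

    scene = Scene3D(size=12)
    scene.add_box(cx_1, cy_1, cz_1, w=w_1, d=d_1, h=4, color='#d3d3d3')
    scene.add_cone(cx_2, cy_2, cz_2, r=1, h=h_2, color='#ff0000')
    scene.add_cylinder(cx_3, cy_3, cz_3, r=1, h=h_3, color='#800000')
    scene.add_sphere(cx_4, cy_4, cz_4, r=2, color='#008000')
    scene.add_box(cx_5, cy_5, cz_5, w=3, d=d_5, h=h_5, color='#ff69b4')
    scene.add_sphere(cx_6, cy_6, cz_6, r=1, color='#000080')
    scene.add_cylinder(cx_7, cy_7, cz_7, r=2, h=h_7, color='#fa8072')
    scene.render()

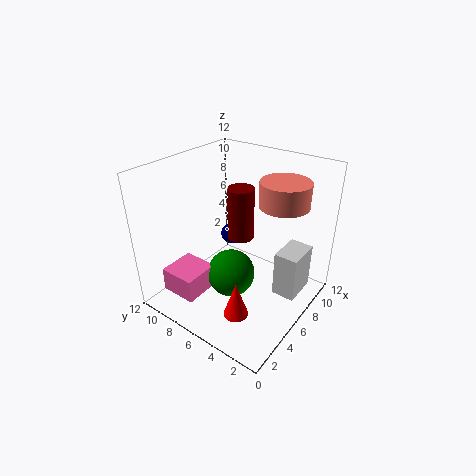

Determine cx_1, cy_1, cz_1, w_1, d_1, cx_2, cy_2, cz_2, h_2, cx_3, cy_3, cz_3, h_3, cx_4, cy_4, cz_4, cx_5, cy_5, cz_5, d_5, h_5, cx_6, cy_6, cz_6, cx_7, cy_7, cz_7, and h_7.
cx_1 = 7; cy_1 = 1; cz_1 = 1; w_1 = 3; d_1 = 2; cx_2 = 3; cy_2 = 4; cz_2 = 1; h_2 = 3; cx_3 = 5; cy_3 = 5; cz_3 = 7; h_3 = 4; cx_4 = 5; cy_4 = 6; cz_4 = 3; cx_5 = 1; cy_5 = 7; cz_5 = 2; d_5 = 3; h_5 = 2; cx_6 = 9; cy_6 = 9; cz_6 = 4; cx_7 = 8; cy_7 = 3; cz_7 = 9; h_7 = 2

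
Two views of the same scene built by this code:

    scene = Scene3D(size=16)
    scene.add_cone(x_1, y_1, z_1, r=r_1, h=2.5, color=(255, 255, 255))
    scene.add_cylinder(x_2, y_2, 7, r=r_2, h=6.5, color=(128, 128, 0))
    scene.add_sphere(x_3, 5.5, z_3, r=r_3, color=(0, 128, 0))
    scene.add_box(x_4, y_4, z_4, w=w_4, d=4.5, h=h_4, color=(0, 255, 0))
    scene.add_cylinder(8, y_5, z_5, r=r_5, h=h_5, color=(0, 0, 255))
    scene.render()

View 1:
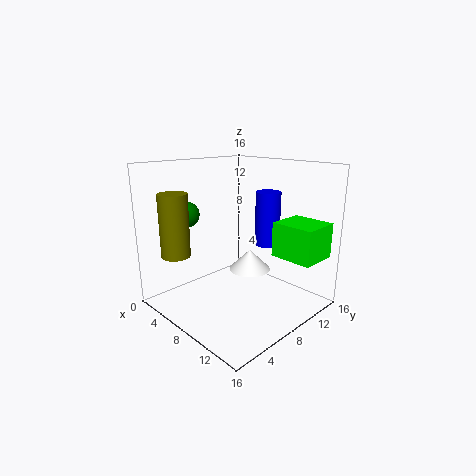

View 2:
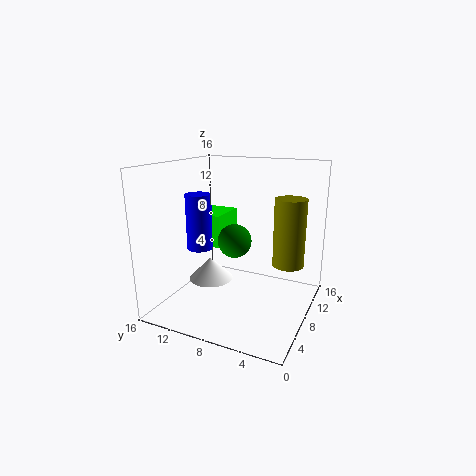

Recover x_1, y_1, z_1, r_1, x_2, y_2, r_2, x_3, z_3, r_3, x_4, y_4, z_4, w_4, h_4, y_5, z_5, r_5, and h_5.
x_1 = 7
y_1 = 11
z_1 = 3
r_1 = 2.5
x_2 = 5.5
y_2 = 1.5
r_2 = 1.5
x_3 = 2
z_3 = 10
r_3 = 1.5
x_4 = 10
y_4 = 11.5
z_4 = 5.5
w_4 = 5
h_4 = 4
y_5 = 13
z_5 = 6
r_5 = 1.5
h_5 = 6.5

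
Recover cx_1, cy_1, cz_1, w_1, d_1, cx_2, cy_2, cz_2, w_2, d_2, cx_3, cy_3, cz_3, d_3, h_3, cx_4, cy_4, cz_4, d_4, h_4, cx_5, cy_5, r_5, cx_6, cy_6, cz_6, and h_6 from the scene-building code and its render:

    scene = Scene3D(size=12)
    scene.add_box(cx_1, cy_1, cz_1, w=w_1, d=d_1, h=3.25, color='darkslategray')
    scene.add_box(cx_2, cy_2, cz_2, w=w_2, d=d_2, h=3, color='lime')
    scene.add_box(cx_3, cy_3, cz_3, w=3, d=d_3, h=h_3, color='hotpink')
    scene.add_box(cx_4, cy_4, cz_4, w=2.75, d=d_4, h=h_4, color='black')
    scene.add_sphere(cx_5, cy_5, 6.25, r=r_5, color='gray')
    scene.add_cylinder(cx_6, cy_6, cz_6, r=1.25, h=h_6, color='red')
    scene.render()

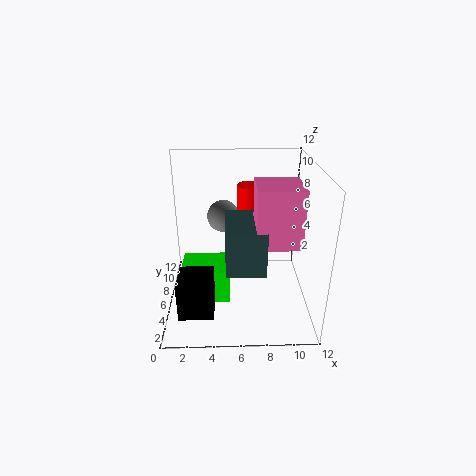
cx_1 = 5
cy_1 = 0.25
cz_1 = 6
w_1 = 2.75
d_1 = 4
cx_2 = 1.25
cy_2 = 4.25
cz_2 = 0.75
w_2 = 4
d_2 = 3.25
cx_3 = 7
cy_3 = 0.25
cz_3 = 8
d_3 = 3
h_3 = 4
cx_4 = 1.25
cy_4 = 1.5
cz_4 = 1.25
d_4 = 3
h_4 = 3
cx_5 = 4.75
cy_5 = 10
r_5 = 1.5
cx_6 = 7.25
cy_6 = 9.25
cz_6 = 7.25
h_6 = 2.25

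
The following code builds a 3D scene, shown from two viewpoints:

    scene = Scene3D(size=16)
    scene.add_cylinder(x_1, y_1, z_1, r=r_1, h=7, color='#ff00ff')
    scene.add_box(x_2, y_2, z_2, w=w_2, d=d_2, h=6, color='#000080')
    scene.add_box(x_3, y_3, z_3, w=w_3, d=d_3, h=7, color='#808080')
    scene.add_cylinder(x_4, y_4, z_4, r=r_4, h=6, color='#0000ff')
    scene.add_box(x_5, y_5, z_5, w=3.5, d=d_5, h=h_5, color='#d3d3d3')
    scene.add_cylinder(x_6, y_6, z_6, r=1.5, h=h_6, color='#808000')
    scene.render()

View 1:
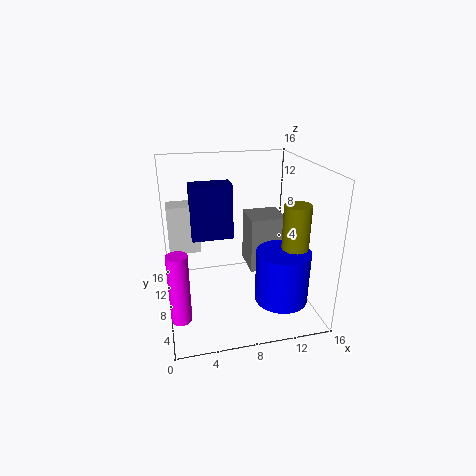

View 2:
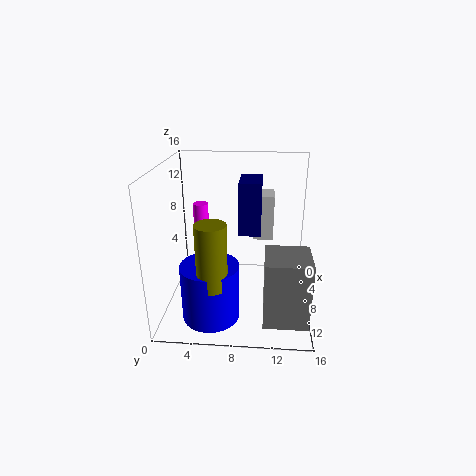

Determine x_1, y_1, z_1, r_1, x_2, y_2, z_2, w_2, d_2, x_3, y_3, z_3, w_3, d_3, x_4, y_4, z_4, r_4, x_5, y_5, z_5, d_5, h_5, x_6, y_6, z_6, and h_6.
x_1 = 1, y_1 = 2.5, z_1 = 2.5, r_1 = 1, x_2 = 3, y_2 = 8, z_2 = 8, w_2 = 4.5, d_2 = 2.5, x_3 = 10.5, y_3 = 11, z_3 = 1.5, w_3 = 4.5, d_3 = 4.5, x_4 = 12.5, y_4 = 5.5, z_4 = 1, r_4 = 3, x_5 = 0.5, y_5 = 9.5, z_5 = 6, d_5 = 2.5, h_5 = 5.5, x_6 = 14, y_6 = 6, z_6 = 5.5, h_6 = 6.5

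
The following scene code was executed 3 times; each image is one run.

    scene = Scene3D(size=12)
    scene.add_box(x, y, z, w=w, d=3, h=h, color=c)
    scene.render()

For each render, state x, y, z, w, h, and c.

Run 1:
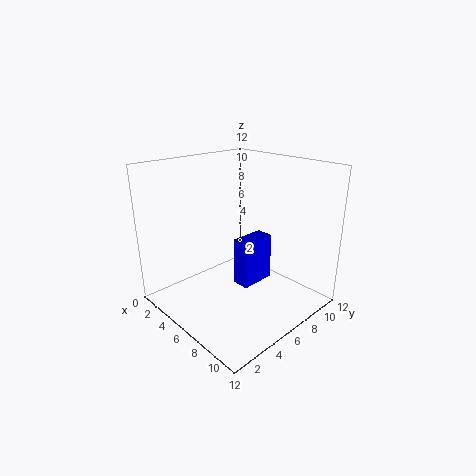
x = 6, y = 5.5, z = 2, w = 1.5, h = 4, c = 'blue'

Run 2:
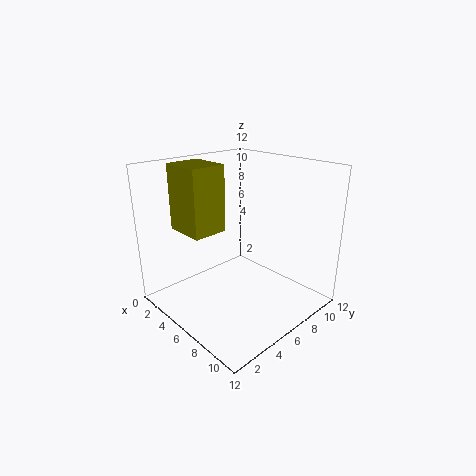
x = 1.5, y = 2.5, z = 6.5, w = 3.5, h = 5.5, c = 'olive'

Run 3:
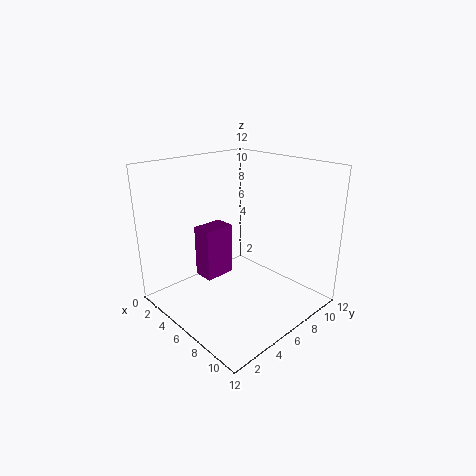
x = 0.5, y = 5.5, z = 0.5, w = 2, h = 5, c = 'purple'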